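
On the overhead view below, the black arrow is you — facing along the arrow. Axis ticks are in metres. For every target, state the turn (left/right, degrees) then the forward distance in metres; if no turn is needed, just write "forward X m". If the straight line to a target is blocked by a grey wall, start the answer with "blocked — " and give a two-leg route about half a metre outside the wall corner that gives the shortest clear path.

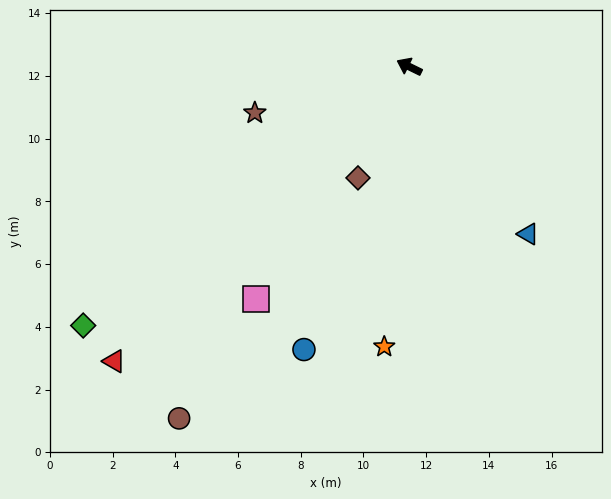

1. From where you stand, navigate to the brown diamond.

turn left 91°, forward 3.9 m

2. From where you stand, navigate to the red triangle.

turn left 71°, forward 13.3 m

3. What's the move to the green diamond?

turn left 64°, forward 13.3 m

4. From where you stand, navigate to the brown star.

turn left 43°, forward 5.1 m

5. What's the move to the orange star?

turn left 111°, forward 9.0 m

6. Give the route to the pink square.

turn left 83°, forward 8.9 m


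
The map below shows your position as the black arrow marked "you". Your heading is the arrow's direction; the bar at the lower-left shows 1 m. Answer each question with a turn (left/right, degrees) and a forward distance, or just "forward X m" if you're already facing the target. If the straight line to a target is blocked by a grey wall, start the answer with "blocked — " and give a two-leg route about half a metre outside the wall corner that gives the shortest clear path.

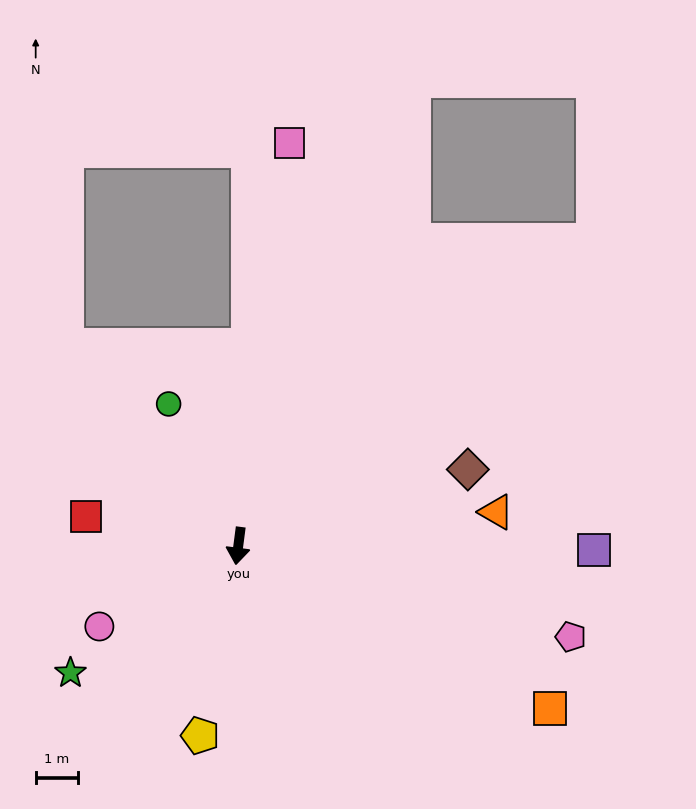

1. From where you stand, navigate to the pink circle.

turn right 52°, forward 3.8 m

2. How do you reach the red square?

turn right 93°, forward 3.7 m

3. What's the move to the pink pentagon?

turn left 82°, forward 8.2 m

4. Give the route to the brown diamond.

turn left 116°, forward 5.7 m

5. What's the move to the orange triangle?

turn left 105°, forward 6.2 m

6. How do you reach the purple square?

turn left 97°, forward 8.4 m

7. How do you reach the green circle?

turn right 146°, forward 3.8 m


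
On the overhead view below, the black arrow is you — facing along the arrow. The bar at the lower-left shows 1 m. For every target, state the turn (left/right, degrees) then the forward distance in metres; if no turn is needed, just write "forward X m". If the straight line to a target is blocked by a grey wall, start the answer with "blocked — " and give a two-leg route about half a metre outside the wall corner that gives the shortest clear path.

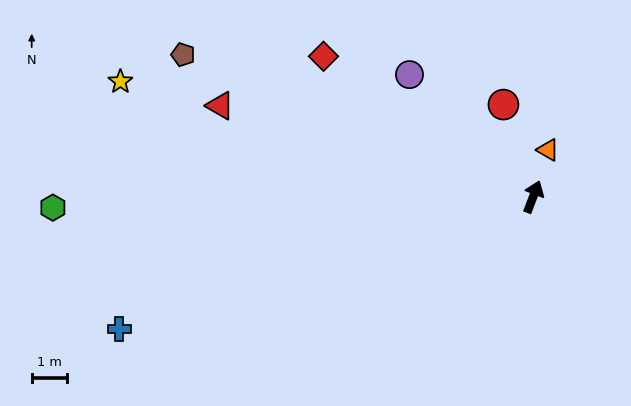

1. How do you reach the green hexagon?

turn left 112°, forward 13.5 m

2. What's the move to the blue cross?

turn left 129°, forward 12.2 m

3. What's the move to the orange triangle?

turn left 4°, forward 1.4 m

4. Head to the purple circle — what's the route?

turn left 66°, forward 4.9 m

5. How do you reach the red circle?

turn left 39°, forward 2.7 m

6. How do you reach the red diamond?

turn left 77°, forward 7.1 m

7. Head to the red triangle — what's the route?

turn left 95°, forward 9.2 m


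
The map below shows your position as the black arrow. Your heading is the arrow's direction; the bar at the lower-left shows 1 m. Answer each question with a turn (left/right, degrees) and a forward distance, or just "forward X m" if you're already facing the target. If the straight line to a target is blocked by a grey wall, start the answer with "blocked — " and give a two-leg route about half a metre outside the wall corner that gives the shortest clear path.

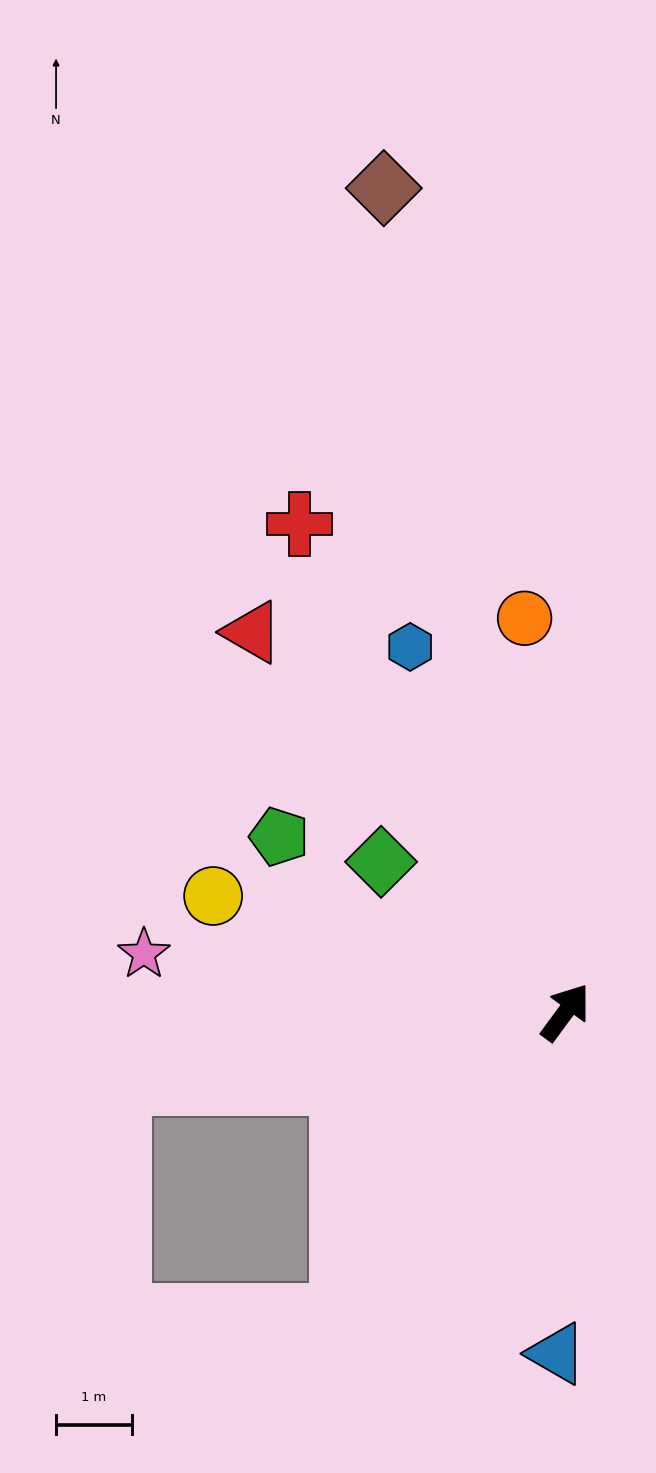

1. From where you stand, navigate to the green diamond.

turn left 87°, forward 3.1 m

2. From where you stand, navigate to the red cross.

turn left 65°, forward 7.3 m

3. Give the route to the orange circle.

turn left 42°, forward 5.2 m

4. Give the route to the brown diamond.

turn left 49°, forward 11.1 m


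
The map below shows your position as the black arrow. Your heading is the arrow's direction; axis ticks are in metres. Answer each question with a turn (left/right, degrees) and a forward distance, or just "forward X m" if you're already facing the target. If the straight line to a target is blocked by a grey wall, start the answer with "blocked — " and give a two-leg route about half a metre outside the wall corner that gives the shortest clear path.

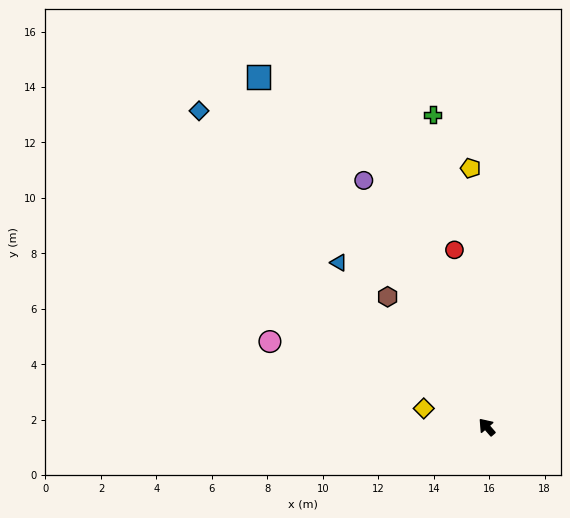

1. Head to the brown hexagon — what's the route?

turn right 4°, forward 5.9 m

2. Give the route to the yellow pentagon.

turn right 37°, forward 9.3 m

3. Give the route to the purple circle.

turn right 14°, forward 9.9 m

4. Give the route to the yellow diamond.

turn left 33°, forward 2.4 m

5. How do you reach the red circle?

turn right 31°, forward 6.5 m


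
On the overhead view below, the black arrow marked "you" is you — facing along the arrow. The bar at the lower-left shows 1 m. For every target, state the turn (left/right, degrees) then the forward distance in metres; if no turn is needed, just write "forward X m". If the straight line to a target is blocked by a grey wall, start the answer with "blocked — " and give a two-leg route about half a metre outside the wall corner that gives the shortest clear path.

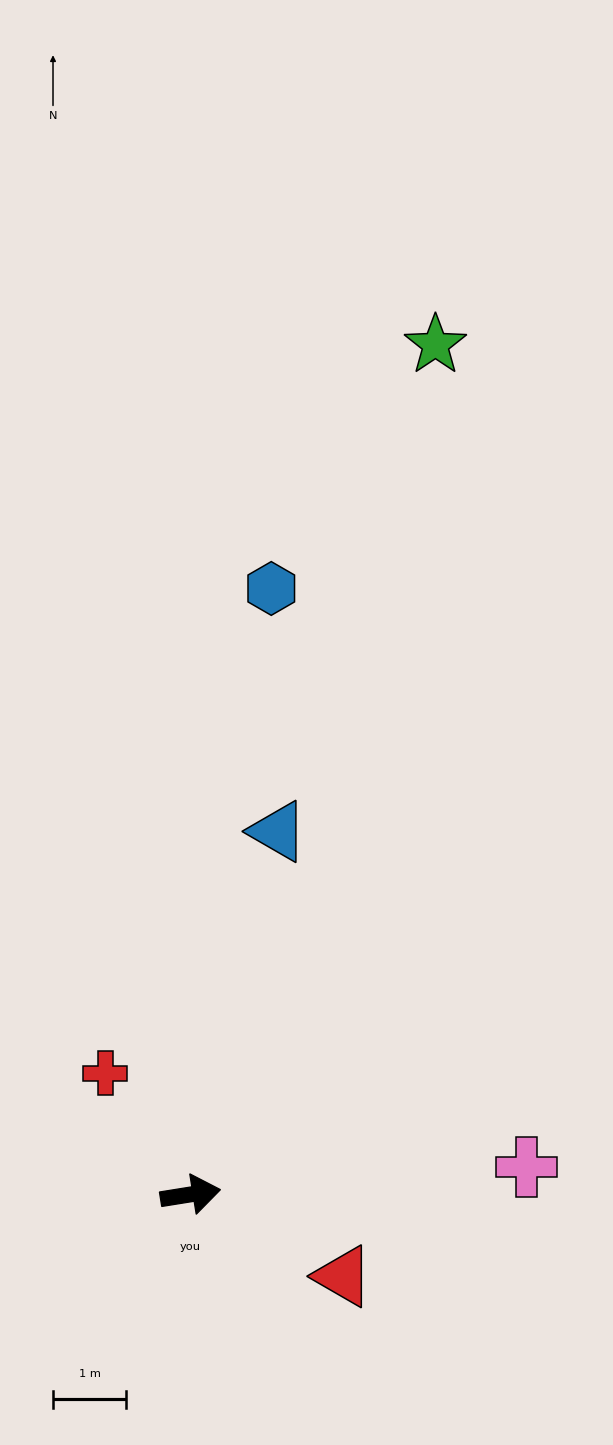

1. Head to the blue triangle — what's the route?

turn left 67°, forward 5.1 m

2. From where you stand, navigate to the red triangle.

turn right 37°, forward 2.4 m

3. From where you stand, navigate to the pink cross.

turn right 4°, forward 4.6 m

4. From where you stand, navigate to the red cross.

turn left 116°, forward 2.0 m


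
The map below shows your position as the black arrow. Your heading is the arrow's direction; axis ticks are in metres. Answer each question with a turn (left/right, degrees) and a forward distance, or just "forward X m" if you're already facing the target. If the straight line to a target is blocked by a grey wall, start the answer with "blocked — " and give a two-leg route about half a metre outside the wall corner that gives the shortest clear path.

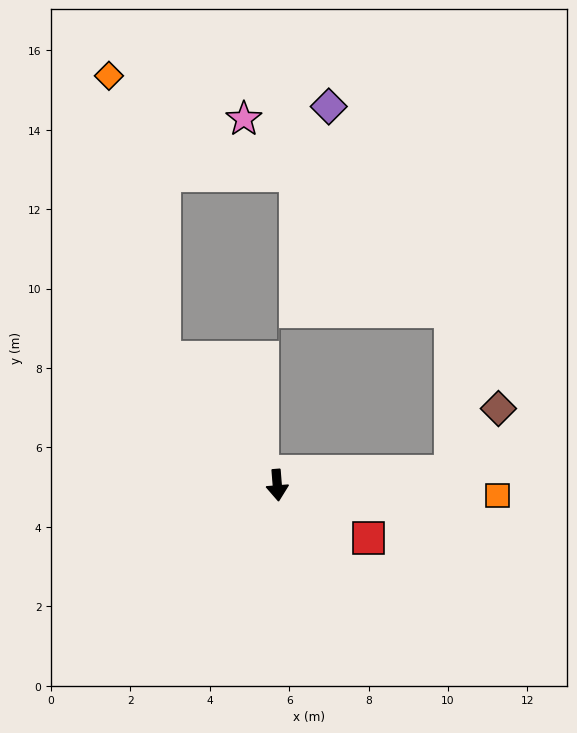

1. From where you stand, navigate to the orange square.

turn left 83°, forward 5.5 m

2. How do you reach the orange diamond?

blocked — turn right 143°, forward 4.3 m, then turn right 31°, forward 7.2 m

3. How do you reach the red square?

turn left 55°, forward 2.7 m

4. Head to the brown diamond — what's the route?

blocked — turn left 90°, forward 4.4 m, then turn left 48°, forward 2.0 m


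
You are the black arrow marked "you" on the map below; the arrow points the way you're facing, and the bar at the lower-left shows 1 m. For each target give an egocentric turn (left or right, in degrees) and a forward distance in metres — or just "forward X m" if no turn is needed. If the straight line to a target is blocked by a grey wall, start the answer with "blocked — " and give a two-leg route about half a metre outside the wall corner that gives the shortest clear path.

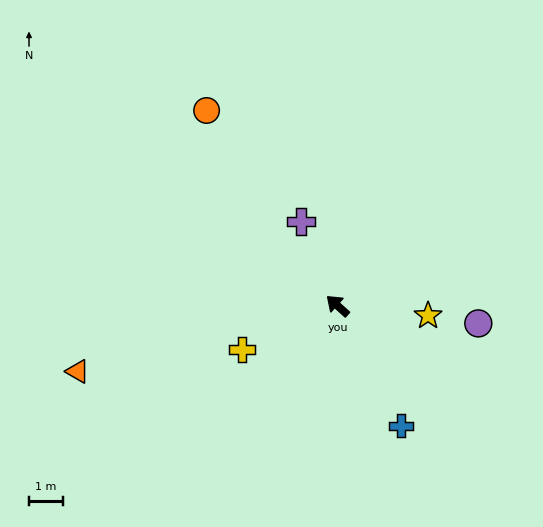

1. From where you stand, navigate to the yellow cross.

turn left 67°, forward 3.1 m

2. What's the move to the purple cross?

turn right 25°, forward 2.7 m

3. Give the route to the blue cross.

turn left 160°, forward 4.0 m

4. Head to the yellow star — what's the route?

turn right 144°, forward 2.7 m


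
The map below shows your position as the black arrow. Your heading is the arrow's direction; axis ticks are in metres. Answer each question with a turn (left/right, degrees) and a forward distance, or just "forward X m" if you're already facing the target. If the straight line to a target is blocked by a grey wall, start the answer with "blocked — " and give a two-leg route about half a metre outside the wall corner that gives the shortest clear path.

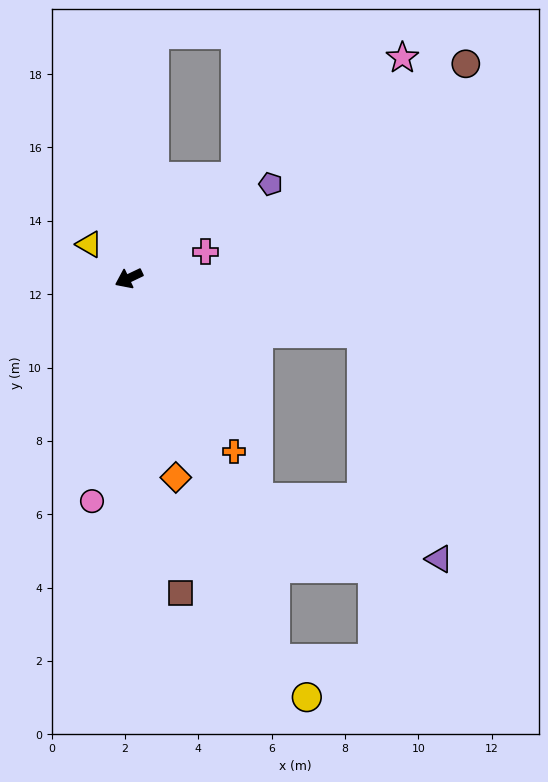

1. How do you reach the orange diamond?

turn left 78°, forward 5.6 m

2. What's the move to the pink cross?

turn left 174°, forward 2.2 m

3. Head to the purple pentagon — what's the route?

turn right 172°, forward 4.6 m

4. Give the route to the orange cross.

turn left 96°, forward 5.5 m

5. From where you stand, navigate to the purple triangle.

blocked — turn left 141°, forward 6.5 m, then turn right 58°, forward 6.5 m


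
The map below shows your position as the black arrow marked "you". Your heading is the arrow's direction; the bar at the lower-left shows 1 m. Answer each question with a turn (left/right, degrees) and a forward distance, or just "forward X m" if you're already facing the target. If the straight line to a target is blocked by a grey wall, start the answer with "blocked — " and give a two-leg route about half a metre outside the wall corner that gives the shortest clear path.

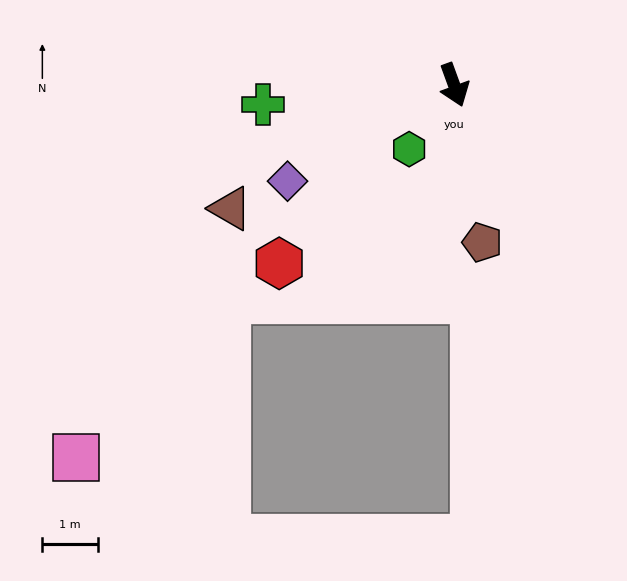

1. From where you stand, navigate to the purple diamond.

turn right 80°, forward 3.5 m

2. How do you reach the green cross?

turn right 104°, forward 3.5 m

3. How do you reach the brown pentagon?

turn right 10°, forward 2.9 m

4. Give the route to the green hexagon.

turn right 55°, forward 1.4 m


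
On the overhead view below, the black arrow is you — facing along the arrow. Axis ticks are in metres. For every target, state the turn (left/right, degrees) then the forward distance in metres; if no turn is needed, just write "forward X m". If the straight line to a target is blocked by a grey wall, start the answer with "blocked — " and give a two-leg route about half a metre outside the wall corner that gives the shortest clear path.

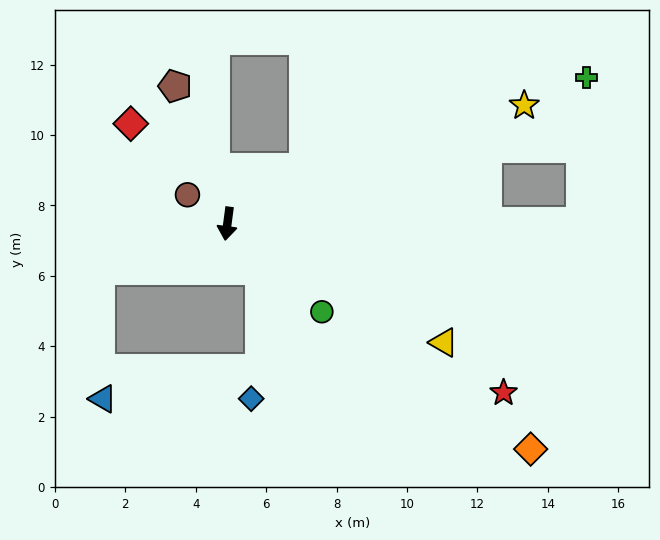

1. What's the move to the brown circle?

turn right 118°, forward 1.4 m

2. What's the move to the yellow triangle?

turn left 69°, forward 7.0 m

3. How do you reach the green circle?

turn left 55°, forward 3.7 m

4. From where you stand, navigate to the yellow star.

turn left 119°, forward 9.1 m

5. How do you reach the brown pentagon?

turn right 152°, forward 4.2 m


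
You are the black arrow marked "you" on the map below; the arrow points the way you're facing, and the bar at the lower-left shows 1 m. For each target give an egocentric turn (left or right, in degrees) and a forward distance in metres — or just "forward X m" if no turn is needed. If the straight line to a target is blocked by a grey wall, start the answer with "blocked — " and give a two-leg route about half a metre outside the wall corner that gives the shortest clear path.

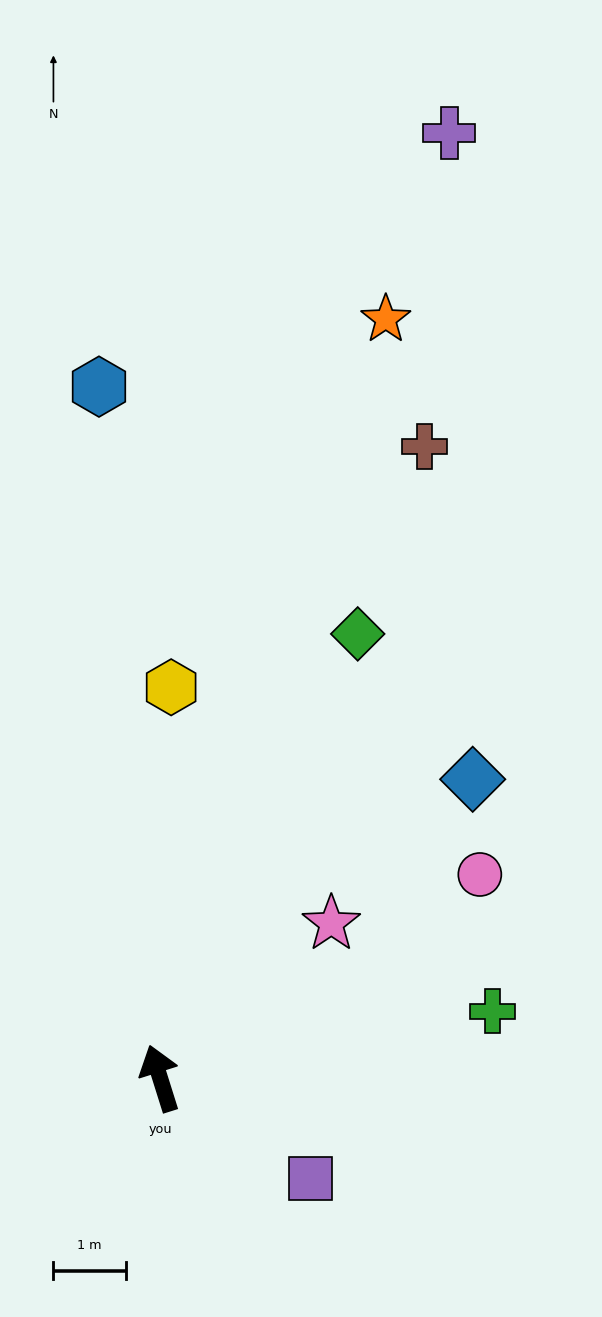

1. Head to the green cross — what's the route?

turn right 96°, forward 4.7 m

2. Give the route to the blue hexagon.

turn right 12°, forward 9.6 m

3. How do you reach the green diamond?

turn right 41°, forward 6.7 m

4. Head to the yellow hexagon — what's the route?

turn right 19°, forward 5.4 m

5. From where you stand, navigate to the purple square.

turn right 141°, forward 2.5 m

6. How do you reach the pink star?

turn right 65°, forward 3.2 m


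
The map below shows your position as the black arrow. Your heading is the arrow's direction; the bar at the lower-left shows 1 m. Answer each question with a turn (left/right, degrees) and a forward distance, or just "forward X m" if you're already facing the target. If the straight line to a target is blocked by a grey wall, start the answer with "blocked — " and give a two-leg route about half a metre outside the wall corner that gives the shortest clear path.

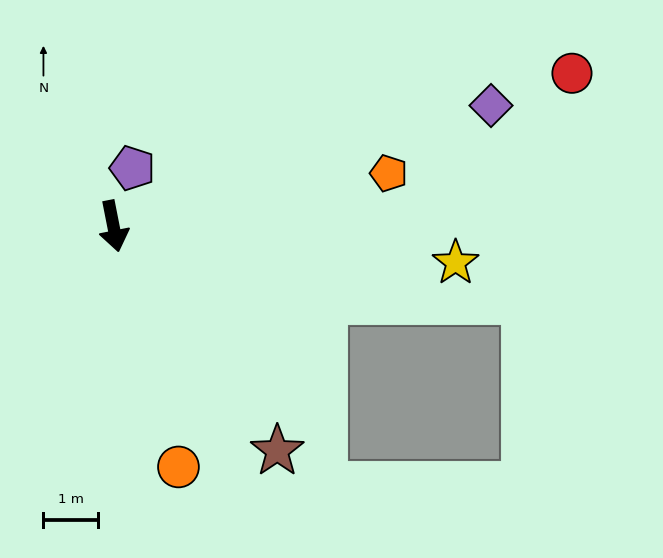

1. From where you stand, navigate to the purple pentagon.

turn left 151°, forward 1.1 m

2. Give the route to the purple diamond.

turn left 97°, forward 7.3 m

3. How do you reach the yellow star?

turn left 73°, forward 6.3 m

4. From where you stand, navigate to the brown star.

turn left 25°, forward 5.1 m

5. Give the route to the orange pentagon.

turn left 90°, forward 5.2 m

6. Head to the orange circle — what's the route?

turn left 4°, forward 4.6 m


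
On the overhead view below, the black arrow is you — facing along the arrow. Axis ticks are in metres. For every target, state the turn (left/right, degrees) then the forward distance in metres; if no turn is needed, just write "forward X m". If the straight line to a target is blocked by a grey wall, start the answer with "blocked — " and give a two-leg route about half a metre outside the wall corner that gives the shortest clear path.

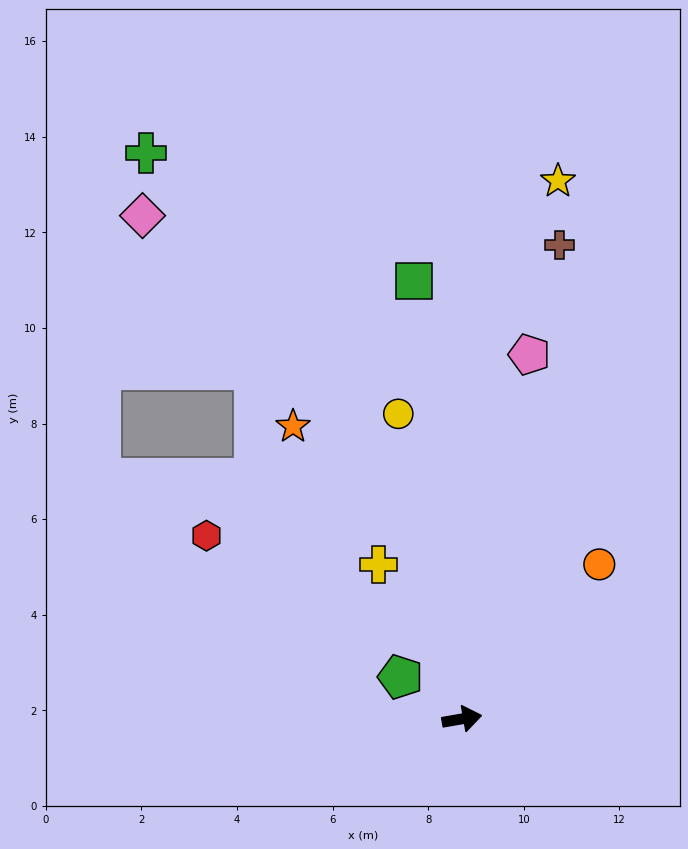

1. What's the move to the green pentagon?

turn left 136°, forward 1.6 m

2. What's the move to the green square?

turn left 86°, forward 9.2 m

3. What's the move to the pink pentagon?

turn left 70°, forward 7.8 m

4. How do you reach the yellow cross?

turn left 108°, forward 3.7 m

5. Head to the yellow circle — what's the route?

turn left 92°, forward 6.5 m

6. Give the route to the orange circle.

turn left 39°, forward 4.3 m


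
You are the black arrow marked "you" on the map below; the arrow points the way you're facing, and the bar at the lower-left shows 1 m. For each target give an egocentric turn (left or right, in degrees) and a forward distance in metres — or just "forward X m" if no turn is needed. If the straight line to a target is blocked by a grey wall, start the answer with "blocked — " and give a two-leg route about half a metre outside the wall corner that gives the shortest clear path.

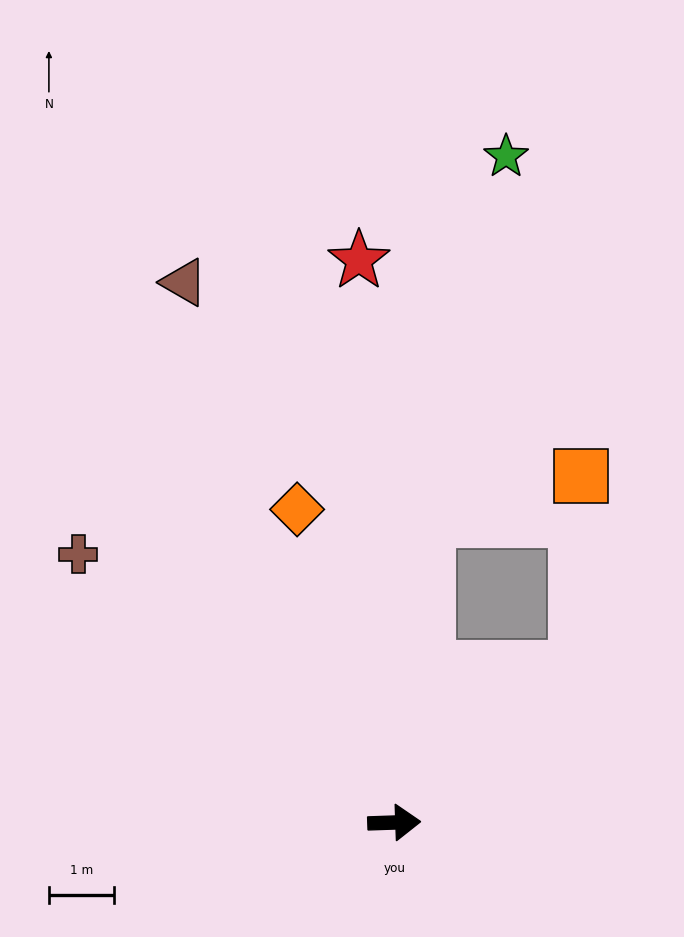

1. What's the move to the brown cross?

turn left 138°, forward 6.3 m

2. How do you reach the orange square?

blocked — turn left 38°, forward 3.6 m, then turn left 49°, forward 2.9 m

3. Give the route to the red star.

turn left 92°, forward 8.6 m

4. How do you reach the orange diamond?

turn left 105°, forward 5.0 m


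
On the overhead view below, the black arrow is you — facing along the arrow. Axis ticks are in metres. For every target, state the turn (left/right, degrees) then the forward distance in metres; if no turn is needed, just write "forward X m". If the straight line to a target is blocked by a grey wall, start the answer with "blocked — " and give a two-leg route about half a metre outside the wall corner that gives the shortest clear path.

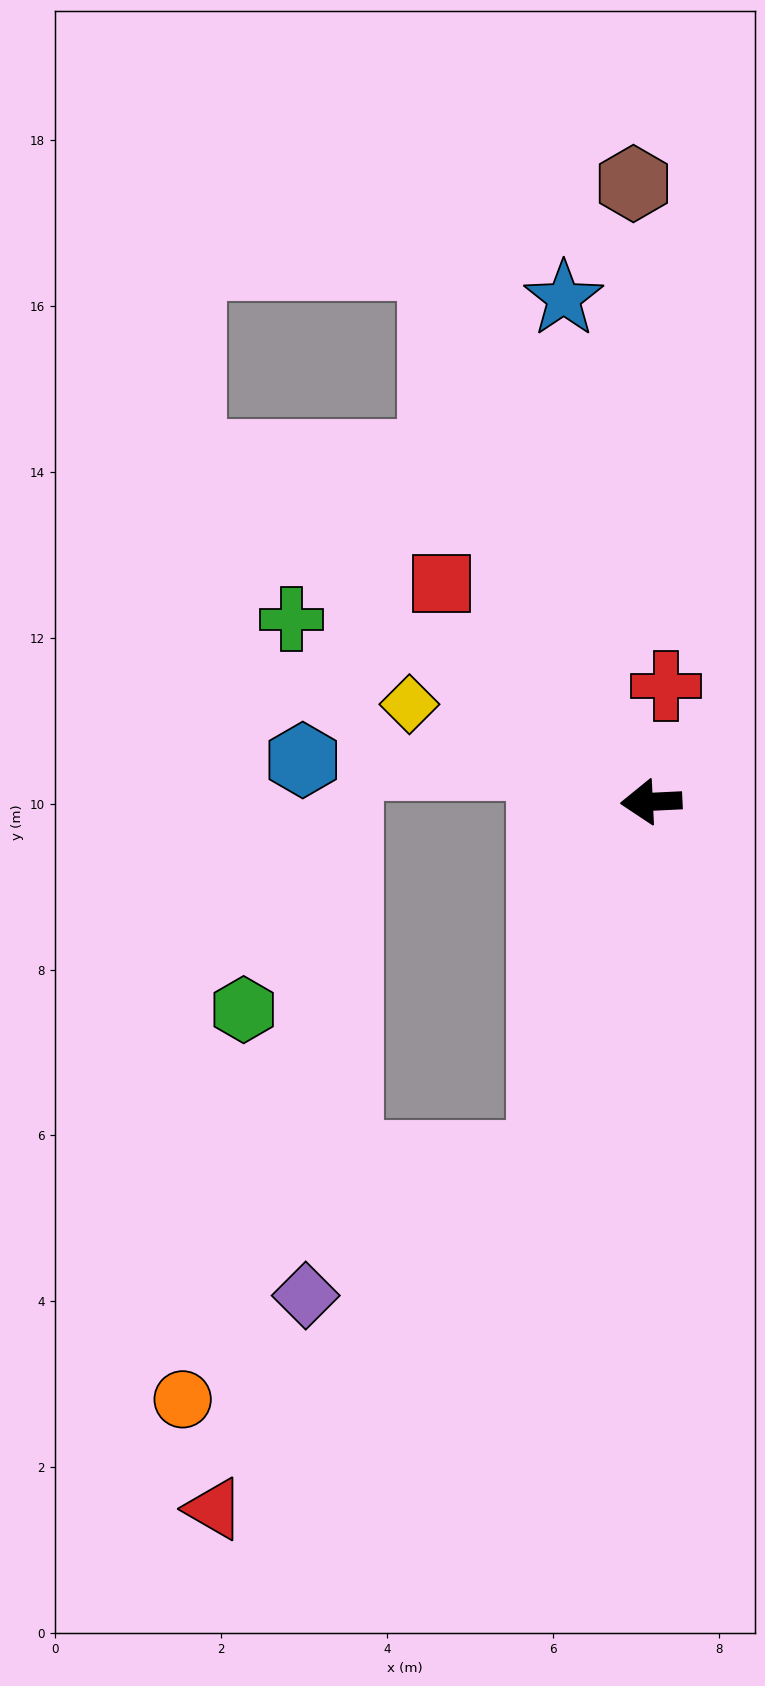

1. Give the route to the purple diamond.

blocked — turn left 70°, forward 4.5 m, then turn right 42°, forward 3.3 m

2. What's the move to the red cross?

turn right 100°, forward 1.4 m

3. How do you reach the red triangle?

blocked — turn left 70°, forward 4.5 m, then turn right 26°, forward 5.8 m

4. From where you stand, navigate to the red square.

turn right 49°, forward 3.6 m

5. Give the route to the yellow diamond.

turn right 25°, forward 3.1 m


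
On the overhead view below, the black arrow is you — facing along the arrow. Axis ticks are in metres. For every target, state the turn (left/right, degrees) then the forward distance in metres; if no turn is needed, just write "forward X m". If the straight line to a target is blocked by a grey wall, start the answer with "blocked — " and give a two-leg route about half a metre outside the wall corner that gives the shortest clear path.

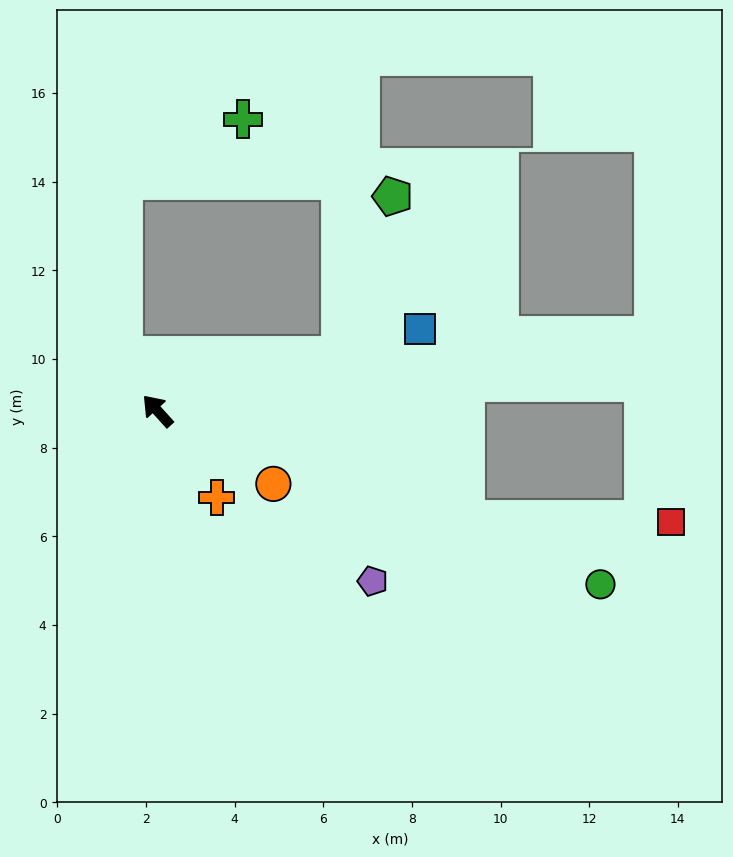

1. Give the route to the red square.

blocked — turn right 151°, forward 7.4 m, then turn left 18°, forward 4.6 m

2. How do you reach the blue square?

turn right 115°, forward 6.2 m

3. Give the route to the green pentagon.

blocked — turn right 115°, forward 4.3 m, then turn left 55°, forward 3.8 m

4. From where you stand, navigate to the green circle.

turn right 153°, forward 10.7 m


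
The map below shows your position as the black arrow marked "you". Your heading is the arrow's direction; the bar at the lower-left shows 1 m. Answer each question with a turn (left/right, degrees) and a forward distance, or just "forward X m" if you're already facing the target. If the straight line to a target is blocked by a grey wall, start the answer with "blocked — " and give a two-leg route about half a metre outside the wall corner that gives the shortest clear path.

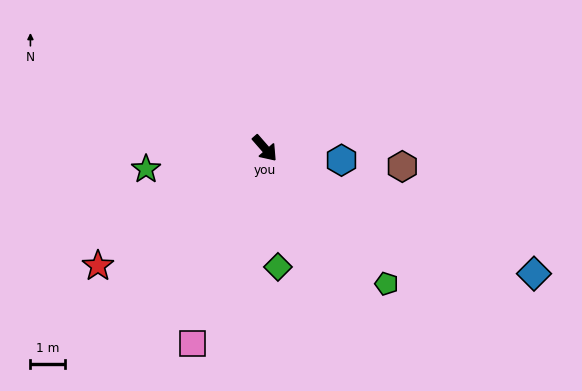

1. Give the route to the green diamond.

turn right 35°, forward 3.5 m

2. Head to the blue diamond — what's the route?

turn left 24°, forward 8.6 m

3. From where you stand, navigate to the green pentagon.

forward 5.3 m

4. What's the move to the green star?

turn right 121°, forward 3.5 m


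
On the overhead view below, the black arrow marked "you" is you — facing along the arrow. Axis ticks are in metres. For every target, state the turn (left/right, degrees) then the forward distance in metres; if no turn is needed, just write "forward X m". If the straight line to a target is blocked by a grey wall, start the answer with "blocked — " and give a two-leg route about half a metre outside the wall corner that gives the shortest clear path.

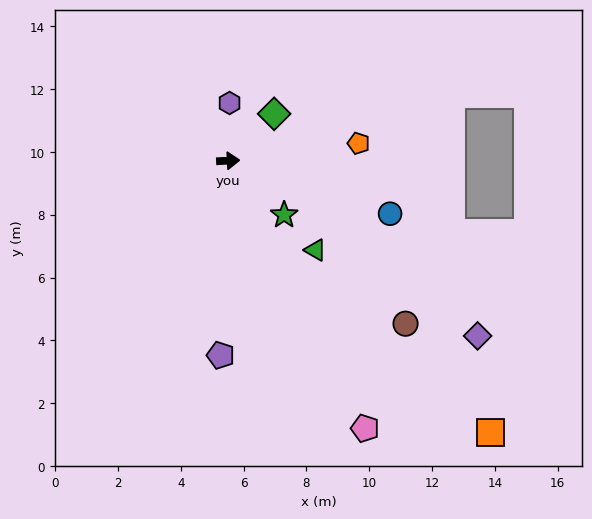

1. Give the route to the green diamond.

turn left 43°, forward 2.1 m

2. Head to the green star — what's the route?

turn right 47°, forward 2.5 m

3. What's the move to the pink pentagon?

turn right 66°, forward 9.6 m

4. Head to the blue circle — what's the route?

turn right 21°, forward 5.4 m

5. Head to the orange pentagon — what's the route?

turn left 5°, forward 4.2 m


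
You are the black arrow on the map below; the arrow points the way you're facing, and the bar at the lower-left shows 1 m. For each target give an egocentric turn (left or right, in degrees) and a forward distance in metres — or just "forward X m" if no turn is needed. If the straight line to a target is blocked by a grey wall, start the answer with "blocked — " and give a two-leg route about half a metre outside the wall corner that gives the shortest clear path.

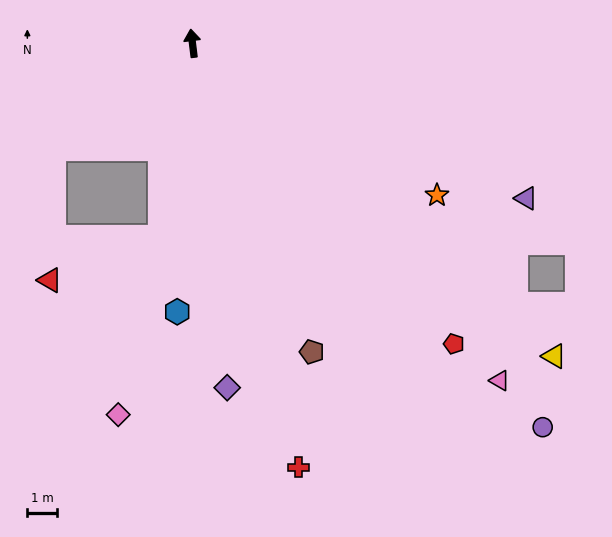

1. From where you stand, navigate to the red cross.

turn right 173°, forward 14.6 m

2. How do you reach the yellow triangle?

turn right 138°, forward 16.0 m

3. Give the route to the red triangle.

blocked — turn left 120°, forward 5.8 m, then turn left 51°, forward 4.4 m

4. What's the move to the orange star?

turn right 129°, forward 9.6 m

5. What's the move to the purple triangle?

turn right 122°, forward 12.3 m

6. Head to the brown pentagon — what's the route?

turn right 166°, forward 11.1 m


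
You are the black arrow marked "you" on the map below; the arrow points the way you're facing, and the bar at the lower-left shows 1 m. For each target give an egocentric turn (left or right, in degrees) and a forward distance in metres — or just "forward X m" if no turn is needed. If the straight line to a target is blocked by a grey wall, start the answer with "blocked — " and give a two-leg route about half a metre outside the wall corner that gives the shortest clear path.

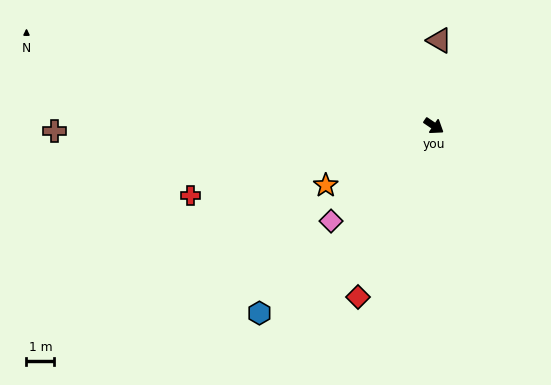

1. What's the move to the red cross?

turn right 130°, forward 9.1 m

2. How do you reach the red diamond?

turn right 80°, forward 6.7 m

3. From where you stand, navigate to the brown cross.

turn right 145°, forward 13.6 m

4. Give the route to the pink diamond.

turn right 103°, forward 5.0 m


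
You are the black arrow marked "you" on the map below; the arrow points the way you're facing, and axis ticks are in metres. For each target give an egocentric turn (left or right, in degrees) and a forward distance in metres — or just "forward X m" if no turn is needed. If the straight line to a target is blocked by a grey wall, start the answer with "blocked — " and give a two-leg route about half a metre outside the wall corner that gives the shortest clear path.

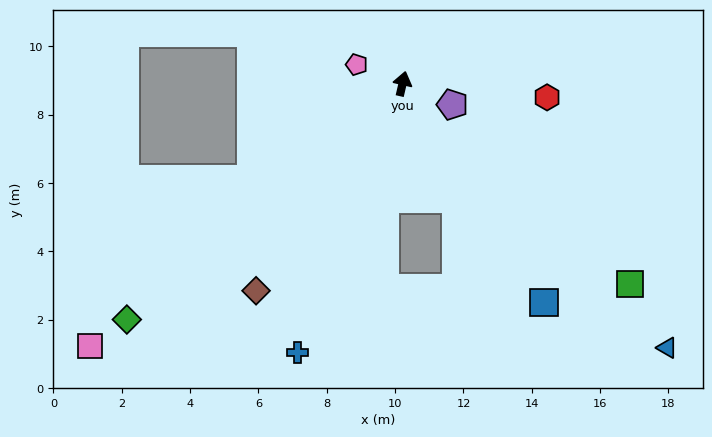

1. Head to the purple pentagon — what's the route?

turn right 100°, forward 1.6 m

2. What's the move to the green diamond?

turn left 144°, forward 10.6 m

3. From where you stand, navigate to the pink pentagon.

turn left 81°, forward 1.5 m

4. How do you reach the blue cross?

turn left 172°, forward 8.5 m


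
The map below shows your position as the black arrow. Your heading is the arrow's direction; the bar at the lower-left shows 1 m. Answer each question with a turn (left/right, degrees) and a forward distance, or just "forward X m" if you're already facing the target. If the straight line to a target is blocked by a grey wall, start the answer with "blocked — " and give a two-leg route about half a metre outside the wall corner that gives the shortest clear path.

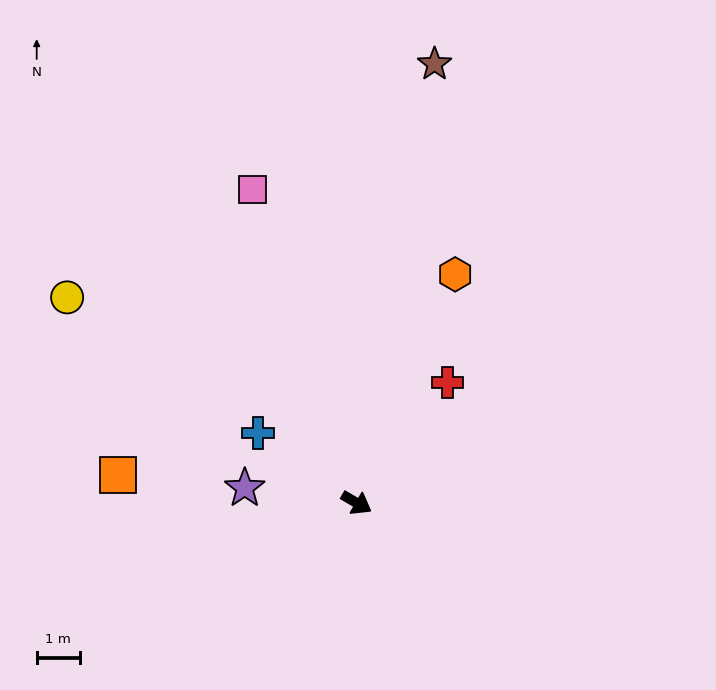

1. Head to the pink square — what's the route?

turn left 139°, forward 7.6 m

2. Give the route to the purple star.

turn right 157°, forward 2.6 m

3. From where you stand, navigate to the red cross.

turn left 83°, forward 3.5 m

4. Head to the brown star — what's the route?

turn left 110°, forward 10.3 m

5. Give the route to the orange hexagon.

turn left 97°, forward 5.7 m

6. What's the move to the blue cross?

turn left 175°, forward 2.8 m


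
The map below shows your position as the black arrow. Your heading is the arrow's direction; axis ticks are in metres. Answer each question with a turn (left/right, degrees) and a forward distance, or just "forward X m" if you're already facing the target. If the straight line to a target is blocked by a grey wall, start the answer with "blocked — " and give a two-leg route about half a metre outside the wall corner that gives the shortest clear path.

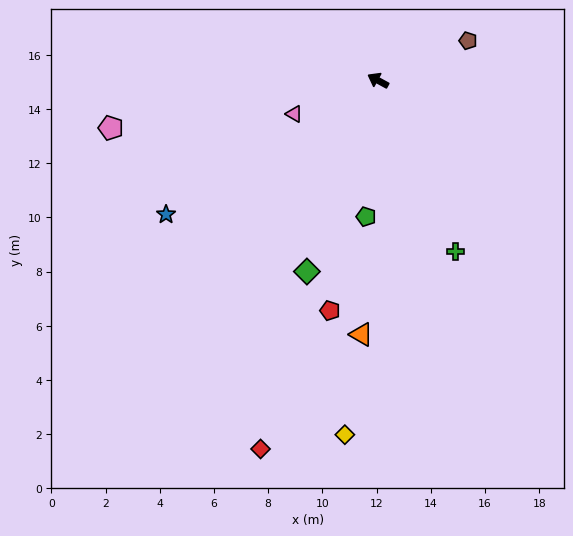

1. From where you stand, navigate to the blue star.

turn left 61°, forward 9.3 m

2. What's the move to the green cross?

turn left 143°, forward 6.9 m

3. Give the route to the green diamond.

turn left 98°, forward 7.5 m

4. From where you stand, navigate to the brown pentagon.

turn right 128°, forward 3.6 m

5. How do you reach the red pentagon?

turn left 107°, forward 8.7 m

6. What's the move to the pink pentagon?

turn left 39°, forward 10.0 m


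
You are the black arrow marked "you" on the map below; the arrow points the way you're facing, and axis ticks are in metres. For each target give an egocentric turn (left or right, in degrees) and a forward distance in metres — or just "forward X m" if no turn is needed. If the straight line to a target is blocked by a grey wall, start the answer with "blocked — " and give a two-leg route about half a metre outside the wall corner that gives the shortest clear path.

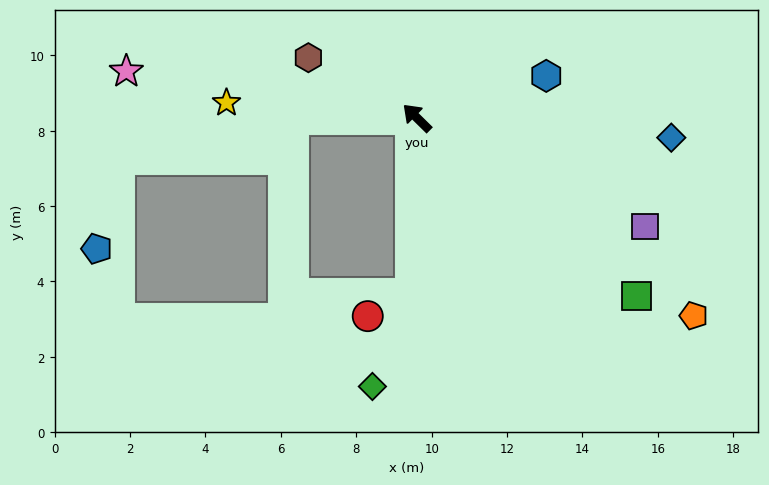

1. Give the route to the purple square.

turn right 161°, forward 6.7 m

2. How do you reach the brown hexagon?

turn left 16°, forward 3.3 m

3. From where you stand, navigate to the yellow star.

turn left 40°, forward 5.1 m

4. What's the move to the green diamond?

blocked — turn left 133°, forward 4.7 m, then turn right 21°, forward 2.7 m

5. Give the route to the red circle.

blocked — turn left 133°, forward 4.7 m, then turn right 61°, forward 1.3 m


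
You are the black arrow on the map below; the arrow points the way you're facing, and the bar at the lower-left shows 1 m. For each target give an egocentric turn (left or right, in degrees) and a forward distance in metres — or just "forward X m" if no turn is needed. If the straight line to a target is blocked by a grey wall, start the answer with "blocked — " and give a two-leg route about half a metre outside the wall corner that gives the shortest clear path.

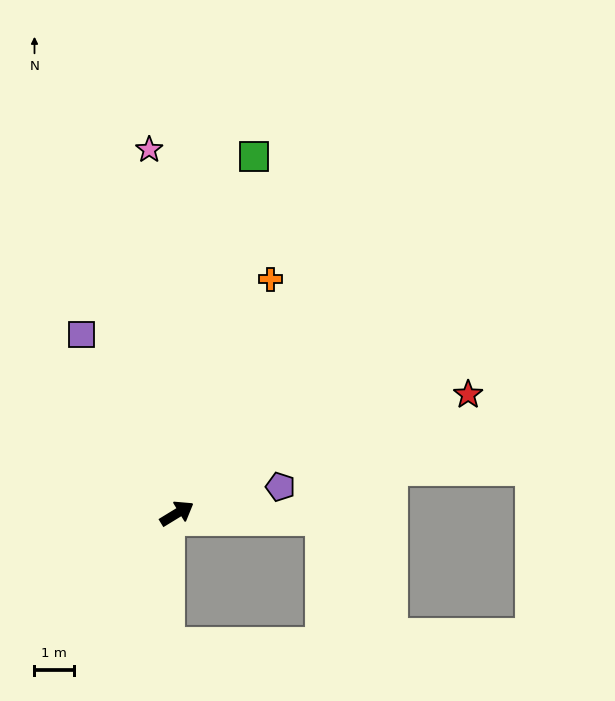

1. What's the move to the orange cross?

turn left 37°, forward 6.4 m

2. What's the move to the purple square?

turn left 87°, forward 5.1 m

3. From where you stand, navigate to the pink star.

turn left 63°, forward 9.2 m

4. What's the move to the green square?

turn left 46°, forward 9.2 m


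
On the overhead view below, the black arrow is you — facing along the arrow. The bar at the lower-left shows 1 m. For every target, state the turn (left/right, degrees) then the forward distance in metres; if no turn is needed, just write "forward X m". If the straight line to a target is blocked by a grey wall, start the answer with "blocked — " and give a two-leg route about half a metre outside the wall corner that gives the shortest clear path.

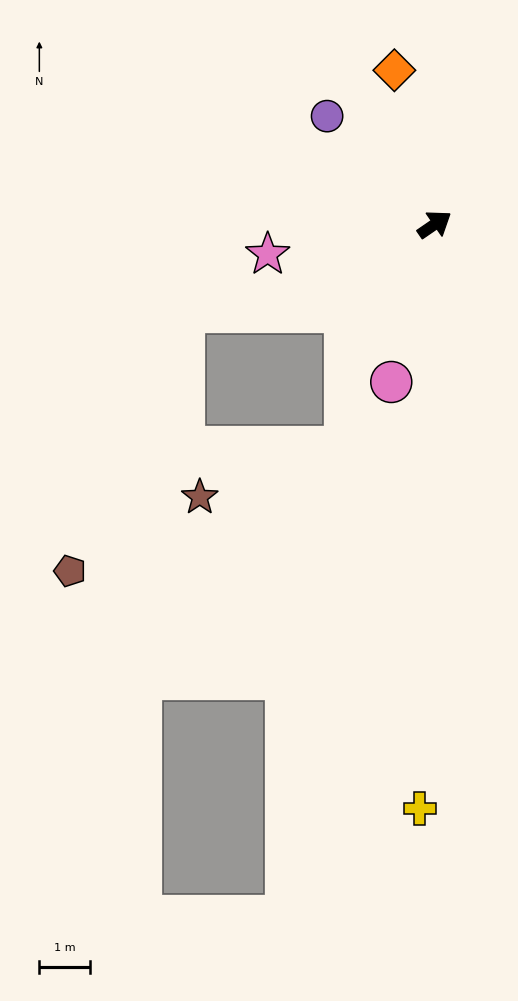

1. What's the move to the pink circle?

turn right 140°, forward 3.2 m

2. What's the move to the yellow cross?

turn right 126°, forward 11.6 m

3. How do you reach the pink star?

turn left 156°, forward 3.4 m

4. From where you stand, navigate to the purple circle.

turn left 100°, forward 3.0 m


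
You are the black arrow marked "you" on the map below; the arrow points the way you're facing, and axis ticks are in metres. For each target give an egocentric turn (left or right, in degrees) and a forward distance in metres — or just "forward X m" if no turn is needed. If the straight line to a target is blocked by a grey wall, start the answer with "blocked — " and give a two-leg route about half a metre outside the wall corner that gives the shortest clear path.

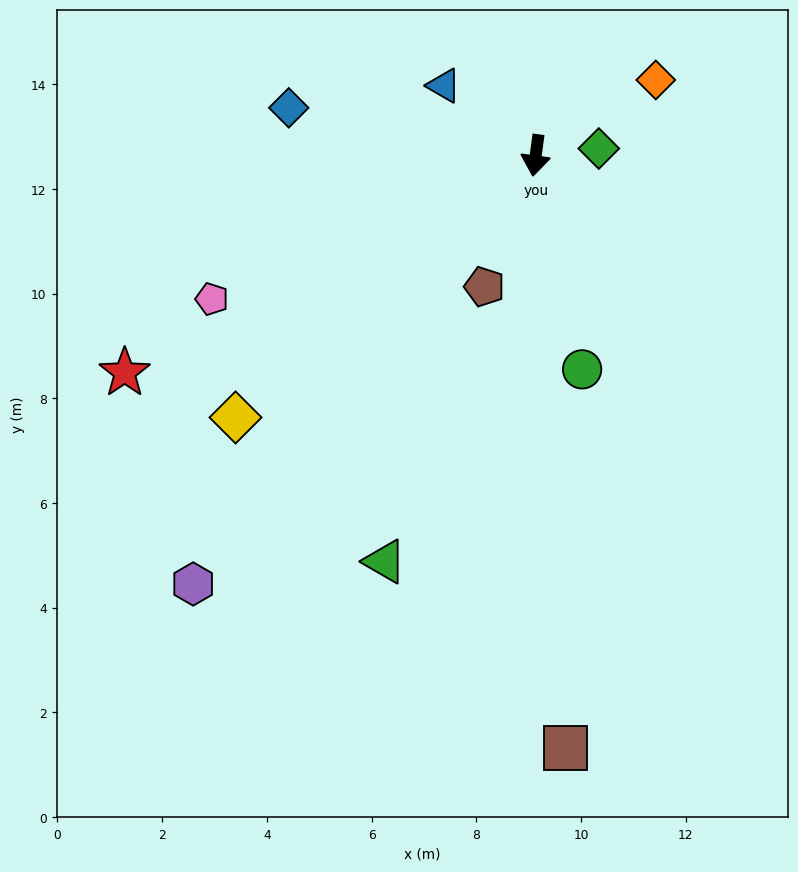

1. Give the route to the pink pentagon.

turn right 58°, forward 6.8 m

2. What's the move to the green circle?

turn left 20°, forward 4.2 m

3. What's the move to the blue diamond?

turn right 93°, forward 4.8 m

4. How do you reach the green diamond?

turn left 104°, forward 1.2 m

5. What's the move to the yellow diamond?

turn right 41°, forward 7.6 m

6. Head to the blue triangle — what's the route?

turn right 120°, forward 2.2 m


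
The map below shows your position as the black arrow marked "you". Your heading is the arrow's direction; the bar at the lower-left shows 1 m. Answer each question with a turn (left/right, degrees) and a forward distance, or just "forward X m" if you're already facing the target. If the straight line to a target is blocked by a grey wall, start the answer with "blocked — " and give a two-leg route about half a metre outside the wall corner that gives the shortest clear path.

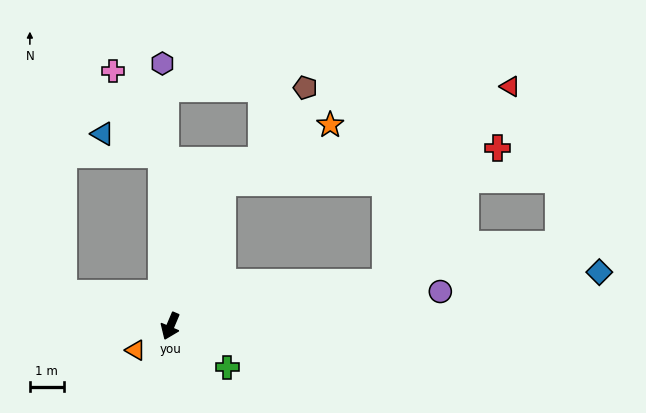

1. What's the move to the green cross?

turn left 77°, forward 2.1 m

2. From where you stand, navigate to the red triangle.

blocked — turn left 124°, forward 6.5 m, then turn left 47°, forward 6.8 m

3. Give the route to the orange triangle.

turn right 32°, forward 1.2 m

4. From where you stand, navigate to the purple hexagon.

turn right 155°, forward 7.7 m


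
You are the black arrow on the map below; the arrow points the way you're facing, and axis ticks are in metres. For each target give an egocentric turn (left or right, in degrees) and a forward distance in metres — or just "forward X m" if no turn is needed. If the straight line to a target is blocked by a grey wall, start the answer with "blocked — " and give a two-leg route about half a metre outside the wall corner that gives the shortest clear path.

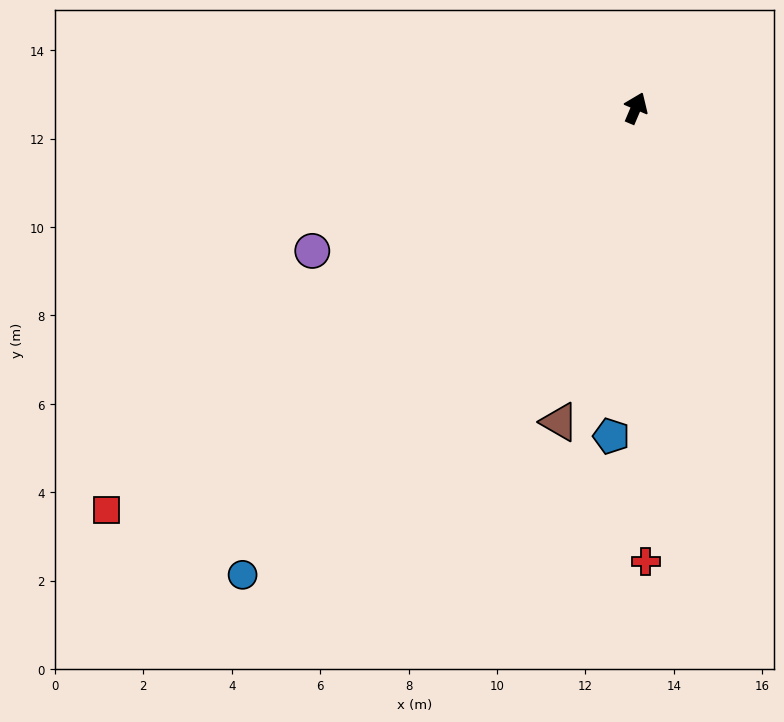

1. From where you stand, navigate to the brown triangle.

turn right 171°, forward 7.3 m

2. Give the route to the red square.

turn left 150°, forward 15.0 m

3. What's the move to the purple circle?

turn left 137°, forward 8.0 m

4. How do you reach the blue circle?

turn left 163°, forward 13.8 m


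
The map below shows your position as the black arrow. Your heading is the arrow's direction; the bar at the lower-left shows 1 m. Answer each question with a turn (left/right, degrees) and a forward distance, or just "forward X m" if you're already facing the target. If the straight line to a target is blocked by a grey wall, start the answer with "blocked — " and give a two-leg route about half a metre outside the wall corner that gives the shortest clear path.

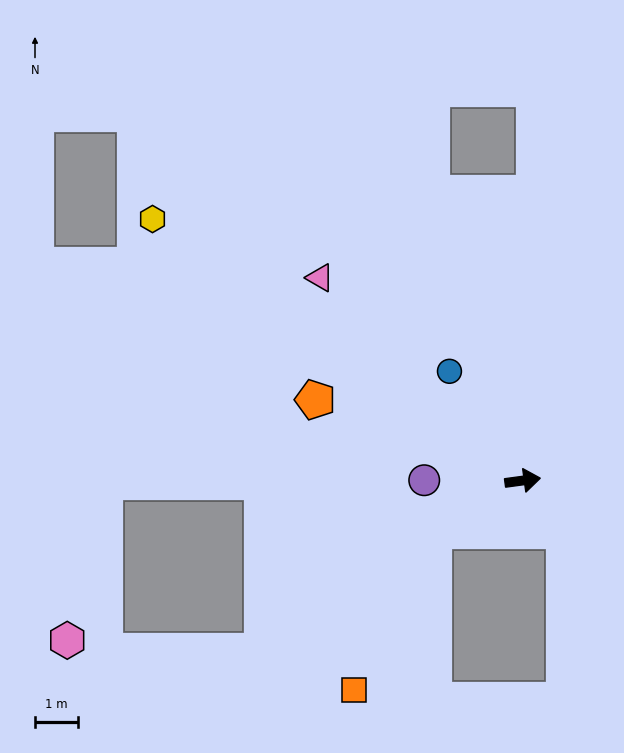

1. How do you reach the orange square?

blocked — turn right 158°, forward 2.4 m, then turn left 34°, forward 4.2 m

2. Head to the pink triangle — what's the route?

turn left 127°, forward 6.7 m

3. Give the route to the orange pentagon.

turn left 151°, forward 5.2 m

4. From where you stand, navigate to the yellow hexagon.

turn left 137°, forward 10.6 m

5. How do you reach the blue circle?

turn left 116°, forward 3.1 m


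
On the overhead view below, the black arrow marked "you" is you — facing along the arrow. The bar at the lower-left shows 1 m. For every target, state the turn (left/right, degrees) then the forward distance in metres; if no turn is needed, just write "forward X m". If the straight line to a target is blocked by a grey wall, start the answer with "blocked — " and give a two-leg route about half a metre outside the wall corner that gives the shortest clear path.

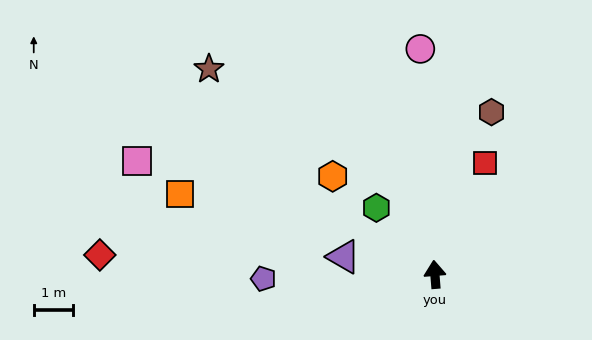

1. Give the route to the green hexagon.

turn left 37°, forward 2.3 m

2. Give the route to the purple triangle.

turn left 74°, forward 2.4 m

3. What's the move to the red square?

turn right 29°, forward 3.1 m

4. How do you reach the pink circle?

forward 5.8 m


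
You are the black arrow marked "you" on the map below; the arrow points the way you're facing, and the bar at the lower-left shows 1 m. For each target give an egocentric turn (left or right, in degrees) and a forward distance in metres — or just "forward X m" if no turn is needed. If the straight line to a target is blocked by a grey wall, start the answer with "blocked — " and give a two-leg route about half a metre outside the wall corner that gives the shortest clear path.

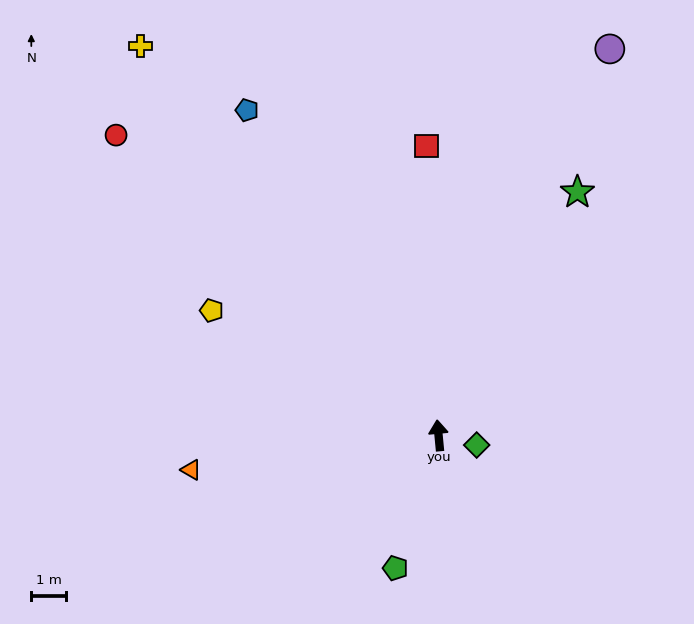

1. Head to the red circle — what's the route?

turn left 42°, forward 12.8 m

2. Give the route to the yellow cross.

turn left 32°, forward 14.3 m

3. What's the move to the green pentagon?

turn left 157°, forward 4.1 m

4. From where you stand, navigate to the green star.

turn right 35°, forward 8.1 m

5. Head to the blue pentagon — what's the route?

turn left 25°, forward 11.0 m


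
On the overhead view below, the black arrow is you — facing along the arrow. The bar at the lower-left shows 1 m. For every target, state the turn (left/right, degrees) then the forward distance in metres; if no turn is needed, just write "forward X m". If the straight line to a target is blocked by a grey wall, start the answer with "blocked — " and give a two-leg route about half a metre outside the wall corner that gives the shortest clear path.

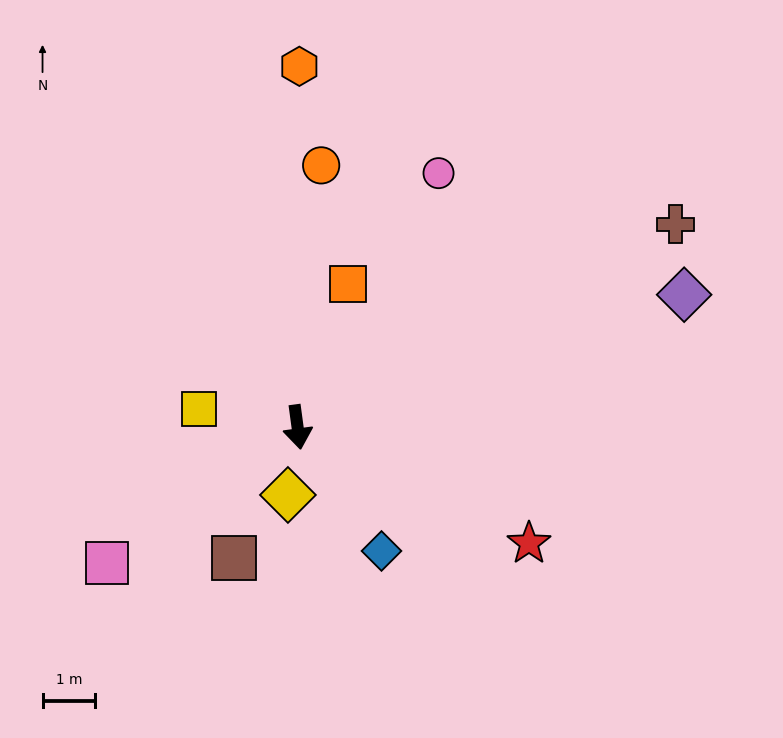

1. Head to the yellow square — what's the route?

turn right 108°, forward 1.9 m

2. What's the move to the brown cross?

turn left 111°, forward 8.1 m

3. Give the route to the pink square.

turn right 62°, forward 4.4 m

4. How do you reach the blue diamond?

turn left 26°, forward 2.8 m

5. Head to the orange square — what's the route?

turn left 153°, forward 2.9 m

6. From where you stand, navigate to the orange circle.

turn left 167°, forward 5.0 m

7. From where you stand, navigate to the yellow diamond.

turn right 16°, forward 1.3 m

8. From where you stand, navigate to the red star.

turn left 56°, forward 4.9 m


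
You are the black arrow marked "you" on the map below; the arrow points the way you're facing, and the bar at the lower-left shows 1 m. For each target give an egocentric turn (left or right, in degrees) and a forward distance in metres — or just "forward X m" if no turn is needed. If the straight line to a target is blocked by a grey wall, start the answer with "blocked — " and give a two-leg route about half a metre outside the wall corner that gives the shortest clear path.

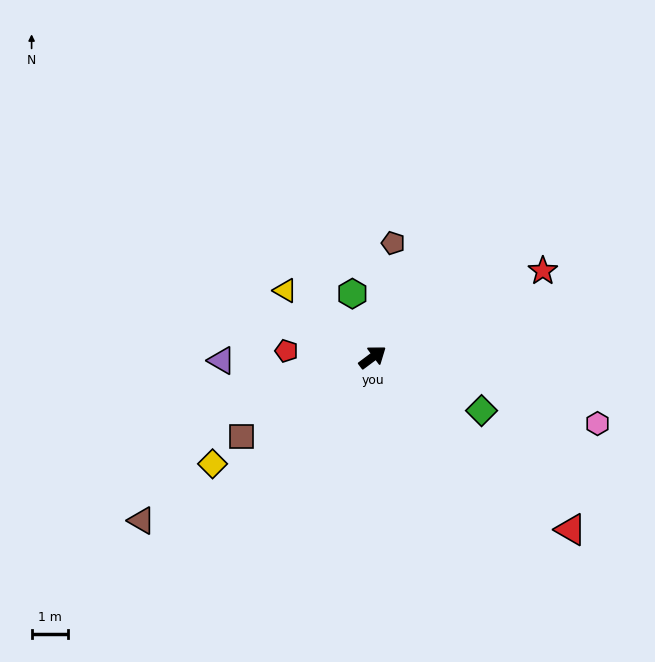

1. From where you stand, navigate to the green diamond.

turn right 63°, forward 3.4 m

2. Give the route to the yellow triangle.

turn left 106°, forward 3.0 m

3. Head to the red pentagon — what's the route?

turn left 139°, forward 2.4 m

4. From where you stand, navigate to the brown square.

turn left 174°, forward 4.2 m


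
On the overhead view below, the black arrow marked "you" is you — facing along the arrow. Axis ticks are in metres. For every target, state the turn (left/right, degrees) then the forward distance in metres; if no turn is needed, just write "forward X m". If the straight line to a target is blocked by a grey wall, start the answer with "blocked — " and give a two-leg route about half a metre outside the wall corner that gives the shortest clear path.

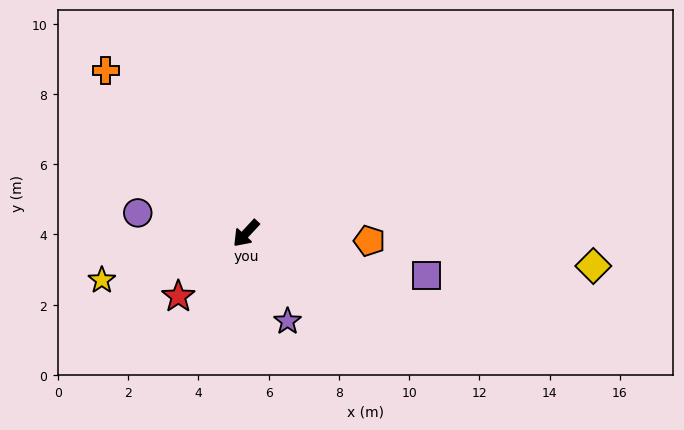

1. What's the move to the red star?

turn right 4°, forward 2.6 m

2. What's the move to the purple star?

turn left 68°, forward 2.8 m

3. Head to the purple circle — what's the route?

turn right 58°, forward 3.1 m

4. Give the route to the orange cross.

turn right 97°, forward 6.1 m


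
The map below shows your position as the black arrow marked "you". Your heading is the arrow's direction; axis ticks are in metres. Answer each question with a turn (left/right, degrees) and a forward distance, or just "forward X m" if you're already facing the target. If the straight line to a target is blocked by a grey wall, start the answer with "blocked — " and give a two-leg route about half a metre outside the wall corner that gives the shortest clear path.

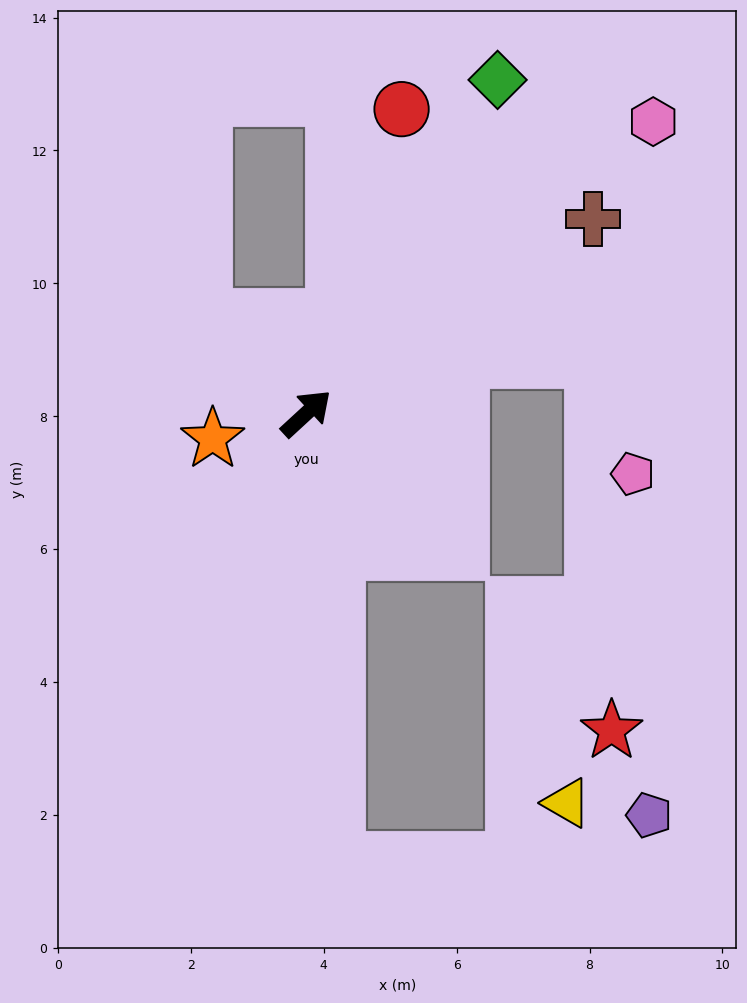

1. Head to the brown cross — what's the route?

turn right 8°, forward 5.2 m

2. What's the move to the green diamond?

turn left 18°, forward 5.8 m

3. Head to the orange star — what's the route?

turn left 153°, forward 1.5 m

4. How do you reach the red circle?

turn left 30°, forward 4.8 m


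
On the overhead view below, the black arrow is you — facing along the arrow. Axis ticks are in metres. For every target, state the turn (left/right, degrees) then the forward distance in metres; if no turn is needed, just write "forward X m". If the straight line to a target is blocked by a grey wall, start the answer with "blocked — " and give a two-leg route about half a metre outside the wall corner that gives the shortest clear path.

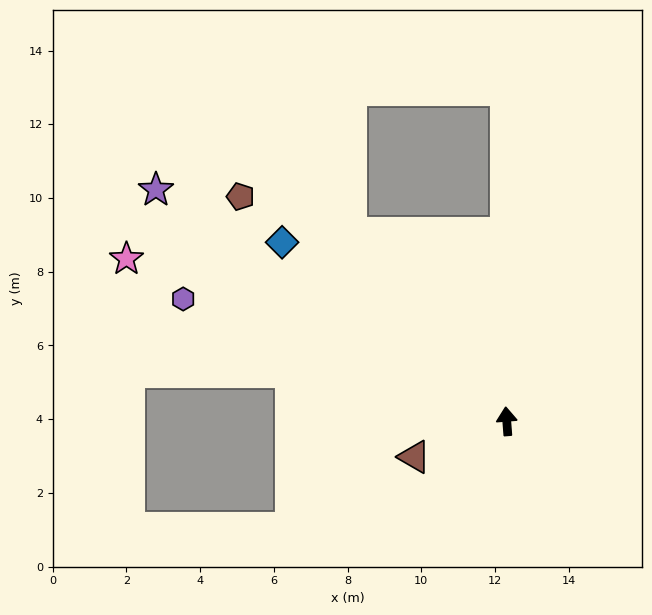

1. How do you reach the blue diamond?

turn left 47°, forward 7.8 m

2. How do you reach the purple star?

turn left 52°, forward 11.4 m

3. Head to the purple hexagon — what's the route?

turn left 65°, forward 9.4 m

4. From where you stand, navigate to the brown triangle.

turn left 107°, forward 2.7 m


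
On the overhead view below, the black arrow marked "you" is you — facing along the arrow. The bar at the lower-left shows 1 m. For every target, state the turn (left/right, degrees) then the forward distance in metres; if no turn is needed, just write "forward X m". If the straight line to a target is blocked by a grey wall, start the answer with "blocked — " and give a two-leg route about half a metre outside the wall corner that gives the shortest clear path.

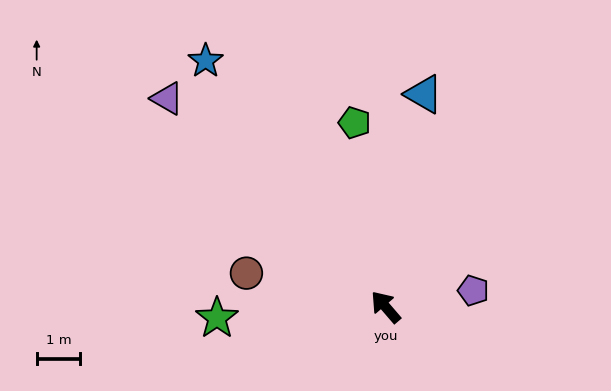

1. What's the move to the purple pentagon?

turn right 120°, forward 2.1 m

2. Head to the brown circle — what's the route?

turn left 36°, forward 3.3 m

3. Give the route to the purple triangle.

turn left 6°, forward 7.0 m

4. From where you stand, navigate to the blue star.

turn right 5°, forward 7.0 m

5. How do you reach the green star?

turn left 53°, forward 3.9 m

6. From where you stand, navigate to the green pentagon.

turn right 31°, forward 4.3 m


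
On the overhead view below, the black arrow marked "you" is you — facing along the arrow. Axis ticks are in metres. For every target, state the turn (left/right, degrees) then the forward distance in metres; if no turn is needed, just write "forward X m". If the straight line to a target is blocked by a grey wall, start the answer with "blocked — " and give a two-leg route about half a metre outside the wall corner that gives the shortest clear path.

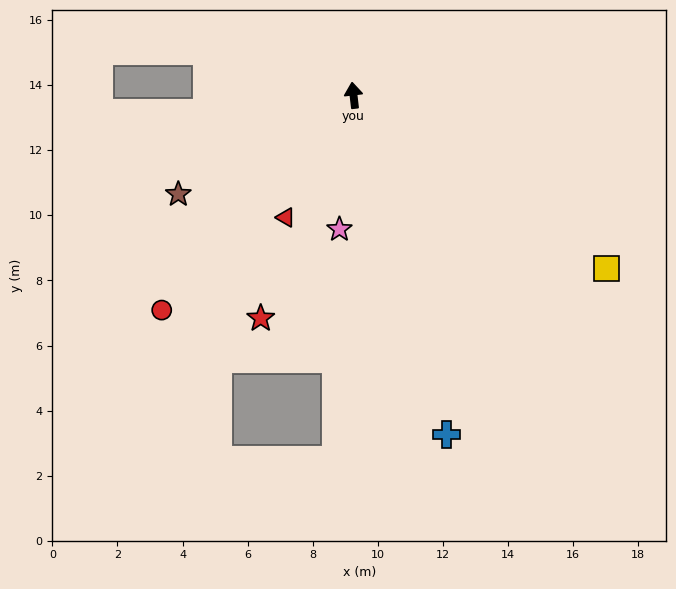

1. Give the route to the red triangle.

turn left 144°, forward 4.3 m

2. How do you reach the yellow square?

turn right 131°, forward 9.4 m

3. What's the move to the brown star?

turn left 113°, forward 6.2 m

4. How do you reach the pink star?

turn left 167°, forward 4.1 m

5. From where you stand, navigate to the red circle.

turn left 132°, forward 8.9 m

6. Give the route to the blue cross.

turn right 171°, forward 10.8 m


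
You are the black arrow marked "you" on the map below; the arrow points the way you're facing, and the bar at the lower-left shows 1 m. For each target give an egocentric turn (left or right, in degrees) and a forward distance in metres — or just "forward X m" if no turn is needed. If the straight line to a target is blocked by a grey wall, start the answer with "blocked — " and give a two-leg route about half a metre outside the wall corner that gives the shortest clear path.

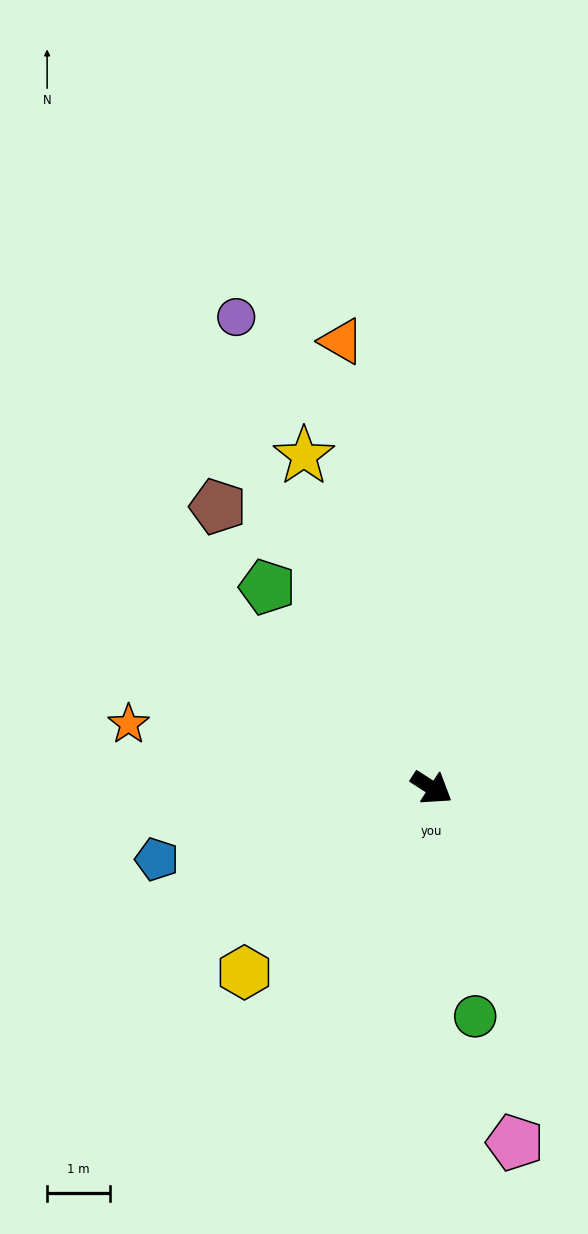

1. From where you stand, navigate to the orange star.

turn right 159°, forward 4.9 m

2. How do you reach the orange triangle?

turn left 134°, forward 7.2 m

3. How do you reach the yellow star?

turn left 144°, forward 5.6 m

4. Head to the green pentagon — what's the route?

turn left 162°, forward 4.1 m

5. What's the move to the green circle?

turn right 46°, forward 3.7 m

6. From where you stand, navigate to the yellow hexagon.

turn right 103°, forward 4.2 m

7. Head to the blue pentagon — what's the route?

turn right 133°, forward 4.5 m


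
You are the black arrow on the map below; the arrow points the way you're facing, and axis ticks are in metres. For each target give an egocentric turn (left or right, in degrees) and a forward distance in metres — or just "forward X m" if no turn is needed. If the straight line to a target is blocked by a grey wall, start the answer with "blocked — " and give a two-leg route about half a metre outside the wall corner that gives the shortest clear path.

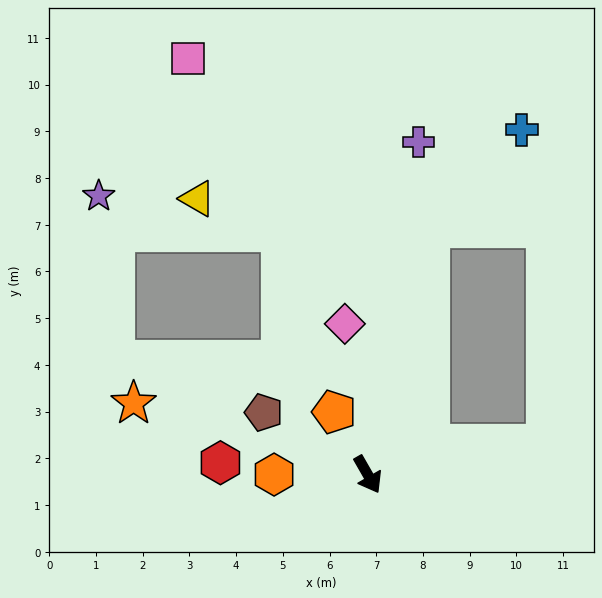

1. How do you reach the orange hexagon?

turn right 120°, forward 2.0 m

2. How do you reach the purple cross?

turn left 141°, forward 7.2 m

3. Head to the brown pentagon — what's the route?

turn right 151°, forward 2.6 m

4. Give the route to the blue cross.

blocked — turn left 136°, forward 5.4 m, then turn right 29°, forward 2.9 m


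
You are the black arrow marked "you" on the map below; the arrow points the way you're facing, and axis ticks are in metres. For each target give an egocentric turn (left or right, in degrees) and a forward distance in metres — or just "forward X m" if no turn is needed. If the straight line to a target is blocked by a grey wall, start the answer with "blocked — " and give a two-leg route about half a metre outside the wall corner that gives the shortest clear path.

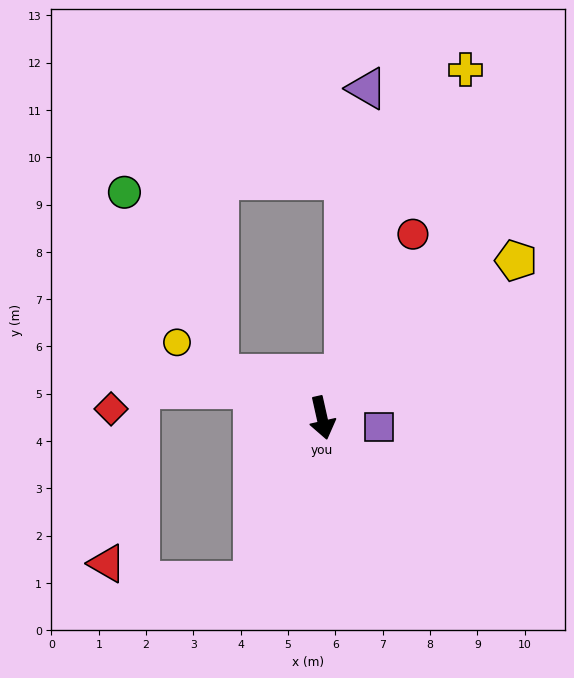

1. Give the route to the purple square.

turn left 69°, forward 1.2 m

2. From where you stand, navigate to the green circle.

blocked — turn right 125°, forward 2.4 m, then turn right 40°, forward 4.3 m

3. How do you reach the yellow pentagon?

turn left 116°, forward 5.3 m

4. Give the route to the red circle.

turn left 141°, forward 4.3 m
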